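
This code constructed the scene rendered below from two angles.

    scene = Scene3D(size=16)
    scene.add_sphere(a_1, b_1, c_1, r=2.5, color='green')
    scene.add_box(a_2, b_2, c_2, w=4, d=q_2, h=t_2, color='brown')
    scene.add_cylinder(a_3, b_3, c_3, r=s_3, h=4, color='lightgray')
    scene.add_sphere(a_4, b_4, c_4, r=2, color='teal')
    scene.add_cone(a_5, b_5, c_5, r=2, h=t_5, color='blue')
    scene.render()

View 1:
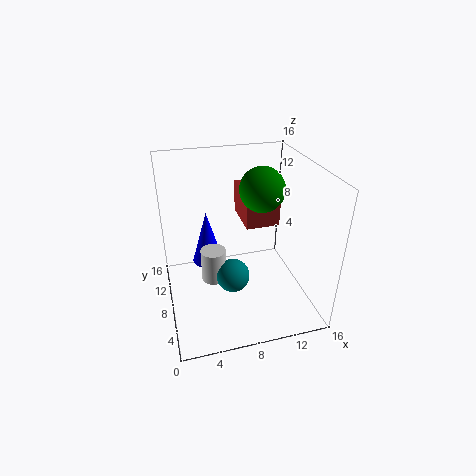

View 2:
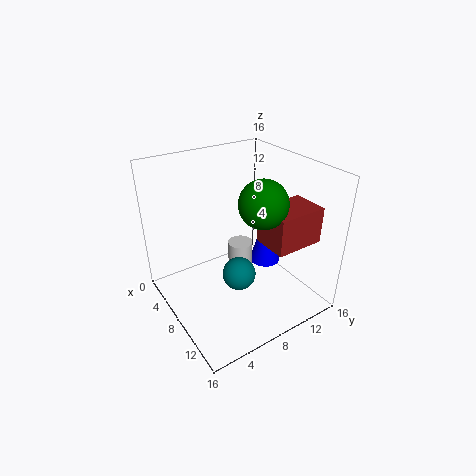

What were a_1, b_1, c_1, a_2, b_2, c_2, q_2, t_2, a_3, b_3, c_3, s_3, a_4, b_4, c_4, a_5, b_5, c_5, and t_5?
a_1 = 11, b_1 = 9, c_1 = 13, a_2 = 9.5, b_2 = 9.5, c_2 = 8, q_2 = 5.5, t_2 = 4, a_3 = 5.5, b_3 = 10, c_3 = 1.5, s_3 = 1.5, a_4 = 7.5, b_4 = 8.5, c_4 = 2.5, a_5 = 5.5, b_5 = 14, c_5 = 1.5, t_5 = 7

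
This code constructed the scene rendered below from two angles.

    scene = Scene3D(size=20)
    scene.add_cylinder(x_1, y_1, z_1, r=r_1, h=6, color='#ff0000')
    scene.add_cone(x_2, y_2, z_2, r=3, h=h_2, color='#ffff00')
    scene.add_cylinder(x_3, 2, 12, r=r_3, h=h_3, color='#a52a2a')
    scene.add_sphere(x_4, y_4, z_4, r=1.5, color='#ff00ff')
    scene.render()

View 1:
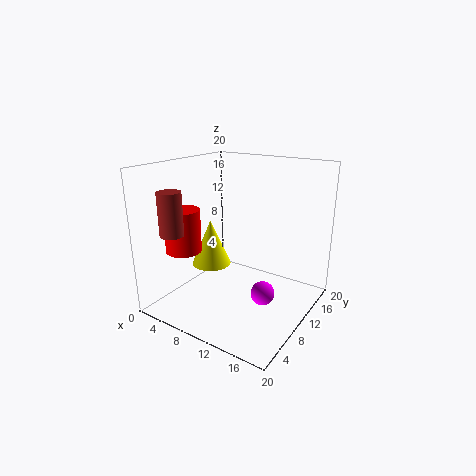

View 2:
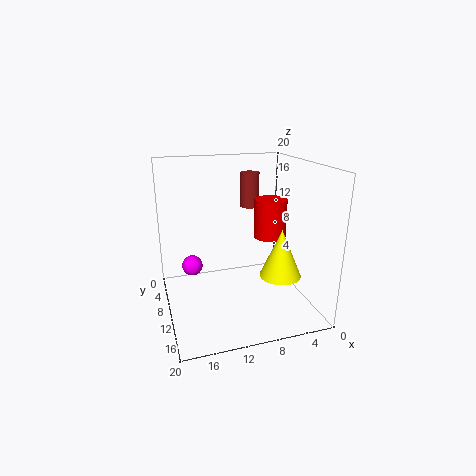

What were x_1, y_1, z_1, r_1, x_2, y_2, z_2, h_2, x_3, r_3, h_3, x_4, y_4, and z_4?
x_1 = 3.5, y_1 = 6, z_1 = 8, r_1 = 2.5, x_2 = 4, y_2 = 11.5, z_2 = 4, h_2 = 7, x_3 = 5.5, r_3 = 1.5, h_3 = 5.5, x_4 = 16, y_4 = 6.5, z_4 = 5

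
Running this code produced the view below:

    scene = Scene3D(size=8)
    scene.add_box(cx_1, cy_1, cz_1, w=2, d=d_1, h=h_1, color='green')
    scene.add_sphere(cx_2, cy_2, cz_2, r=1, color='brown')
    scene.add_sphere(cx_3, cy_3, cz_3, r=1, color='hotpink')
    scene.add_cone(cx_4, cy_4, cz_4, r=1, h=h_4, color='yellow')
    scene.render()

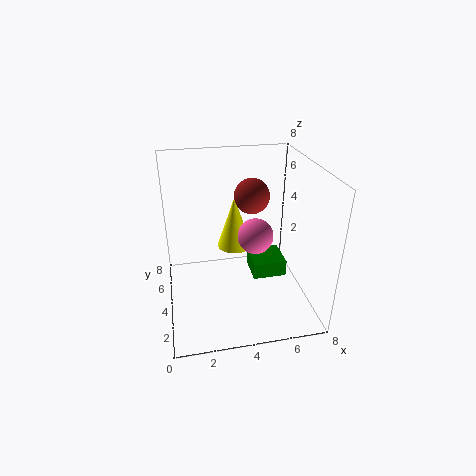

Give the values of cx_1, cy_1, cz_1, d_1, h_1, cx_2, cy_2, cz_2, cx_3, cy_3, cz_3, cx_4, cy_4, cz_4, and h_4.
cx_1 = 5, cy_1 = 4, cz_1 = 1, d_1 = 2, h_1 = 1, cx_2 = 5, cy_2 = 5, cz_2 = 6, cx_3 = 5, cy_3 = 4, cz_3 = 4, cx_4 = 4, cy_4 = 5, cz_4 = 3, h_4 = 3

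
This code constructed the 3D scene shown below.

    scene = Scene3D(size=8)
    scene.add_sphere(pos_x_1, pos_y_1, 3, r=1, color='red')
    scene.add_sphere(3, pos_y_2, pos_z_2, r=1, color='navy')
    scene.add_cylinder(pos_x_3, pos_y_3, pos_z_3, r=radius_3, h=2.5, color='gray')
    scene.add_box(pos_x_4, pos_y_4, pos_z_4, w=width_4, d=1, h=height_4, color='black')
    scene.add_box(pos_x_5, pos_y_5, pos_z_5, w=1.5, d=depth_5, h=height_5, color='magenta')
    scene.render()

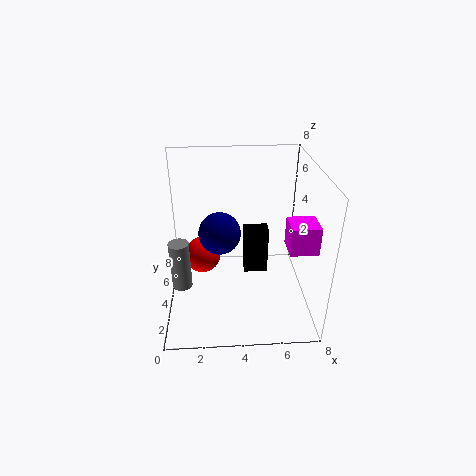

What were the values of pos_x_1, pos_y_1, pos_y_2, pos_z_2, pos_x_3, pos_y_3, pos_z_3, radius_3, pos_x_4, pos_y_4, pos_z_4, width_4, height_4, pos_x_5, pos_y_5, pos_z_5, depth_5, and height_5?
pos_x_1 = 2, pos_y_1 = 4, pos_y_2 = 2, pos_z_2 = 5.5, pos_x_3 = 1, pos_y_3 = 2, pos_z_3 = 2.5, radius_3 = 0.5, pos_x_4 = 4.5, pos_y_4 = 5.5, pos_z_4 = 0.5, width_4 = 1.5, height_4 = 3, pos_x_5 = 6.5, pos_y_5 = 2, pos_z_5 = 4, depth_5 = 1.5, height_5 = 1.5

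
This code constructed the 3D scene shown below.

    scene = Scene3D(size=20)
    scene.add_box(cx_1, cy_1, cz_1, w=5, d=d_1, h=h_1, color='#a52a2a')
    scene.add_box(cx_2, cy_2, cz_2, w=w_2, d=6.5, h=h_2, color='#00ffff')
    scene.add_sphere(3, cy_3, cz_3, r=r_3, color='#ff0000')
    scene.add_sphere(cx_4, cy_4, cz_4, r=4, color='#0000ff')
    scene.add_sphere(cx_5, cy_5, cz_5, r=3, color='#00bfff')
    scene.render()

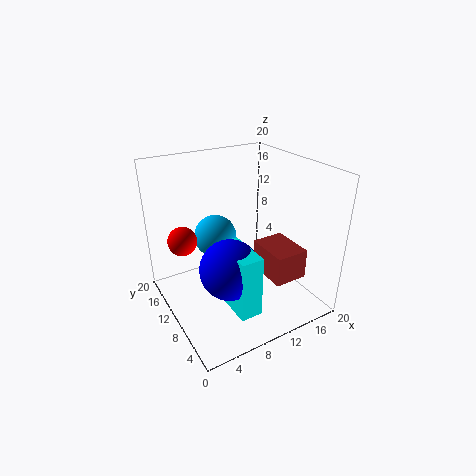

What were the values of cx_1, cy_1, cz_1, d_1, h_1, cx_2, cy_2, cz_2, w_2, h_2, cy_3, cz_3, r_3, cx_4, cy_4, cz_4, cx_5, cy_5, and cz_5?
cx_1 = 14
cy_1 = 5.5
cz_1 = 3
d_1 = 6.5
h_1 = 4.5
cx_2 = 6.5
cy_2 = 3
cz_2 = 2
w_2 = 3
h_2 = 8.5
cy_3 = 13
cz_3 = 10
r_3 = 2
cx_4 = 7
cy_4 = 7
cz_4 = 7.5
cx_5 = 8
cy_5 = 13
cz_5 = 9.5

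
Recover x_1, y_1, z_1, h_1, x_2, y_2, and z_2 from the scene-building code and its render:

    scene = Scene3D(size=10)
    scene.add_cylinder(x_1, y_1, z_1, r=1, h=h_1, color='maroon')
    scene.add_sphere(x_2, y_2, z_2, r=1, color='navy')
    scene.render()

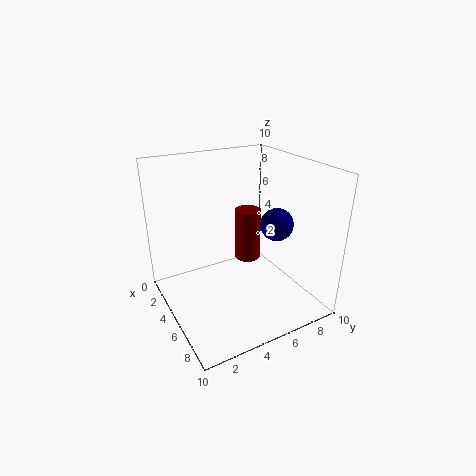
x_1 = 3
y_1 = 7
z_1 = 2
h_1 = 4
x_2 = 8
y_2 = 6
z_2 = 7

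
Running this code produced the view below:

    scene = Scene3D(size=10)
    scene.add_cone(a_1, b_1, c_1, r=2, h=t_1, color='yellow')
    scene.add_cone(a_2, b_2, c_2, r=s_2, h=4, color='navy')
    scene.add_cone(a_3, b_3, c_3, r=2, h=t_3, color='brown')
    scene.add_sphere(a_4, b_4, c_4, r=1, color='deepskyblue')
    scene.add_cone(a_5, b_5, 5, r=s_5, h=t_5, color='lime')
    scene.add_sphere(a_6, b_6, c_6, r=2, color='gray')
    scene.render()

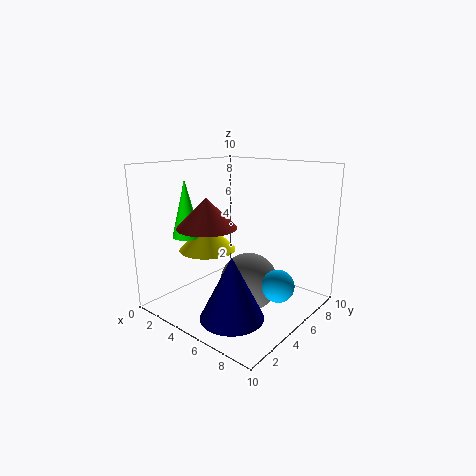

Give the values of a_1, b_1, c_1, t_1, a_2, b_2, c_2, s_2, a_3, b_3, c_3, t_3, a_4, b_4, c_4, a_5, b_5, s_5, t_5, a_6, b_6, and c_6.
a_1 = 3, b_1 = 4, c_1 = 4, t_1 = 2, a_2 = 7, b_2 = 2, c_2 = 1, s_2 = 2, a_3 = 4, b_3 = 3, c_3 = 6, t_3 = 2, a_4 = 9, b_4 = 4, c_4 = 3, a_5 = 2, b_5 = 3, s_5 = 1, t_5 = 4, a_6 = 6, b_6 = 5, c_6 = 2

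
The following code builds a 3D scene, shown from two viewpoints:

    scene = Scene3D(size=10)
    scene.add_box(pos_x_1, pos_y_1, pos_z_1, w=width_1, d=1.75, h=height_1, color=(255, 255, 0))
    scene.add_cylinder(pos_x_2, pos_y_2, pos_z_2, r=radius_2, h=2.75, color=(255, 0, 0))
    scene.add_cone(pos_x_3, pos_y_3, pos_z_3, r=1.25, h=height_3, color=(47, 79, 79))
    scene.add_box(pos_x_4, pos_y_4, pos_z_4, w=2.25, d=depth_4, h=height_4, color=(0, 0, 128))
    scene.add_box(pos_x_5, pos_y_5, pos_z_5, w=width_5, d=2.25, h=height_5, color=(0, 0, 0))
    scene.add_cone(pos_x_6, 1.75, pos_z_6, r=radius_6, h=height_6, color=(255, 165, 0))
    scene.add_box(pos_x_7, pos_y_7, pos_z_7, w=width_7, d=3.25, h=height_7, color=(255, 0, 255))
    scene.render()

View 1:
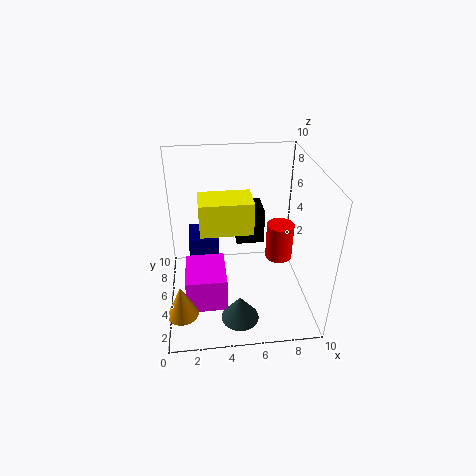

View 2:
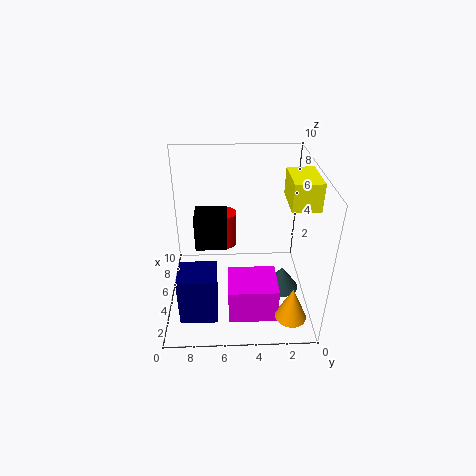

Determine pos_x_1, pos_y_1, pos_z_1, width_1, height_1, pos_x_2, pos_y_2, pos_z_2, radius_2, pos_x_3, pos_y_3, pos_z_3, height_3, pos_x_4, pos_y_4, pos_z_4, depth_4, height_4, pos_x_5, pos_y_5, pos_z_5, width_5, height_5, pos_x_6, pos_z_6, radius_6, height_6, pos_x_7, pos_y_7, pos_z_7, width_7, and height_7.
pos_x_1 = 2.5, pos_y_1 = 0.25, pos_z_1 = 8.25, width_1 = 2.75, height_1 = 1.75, pos_x_2 = 8.25, pos_y_2 = 6, pos_z_2 = 2.5, radius_2 = 1, pos_x_3 = 4.75, pos_y_3 = 1.75, pos_z_3 = 0.75, height_3 = 1.75, pos_x_4 = 1.5, pos_y_4 = 6.5, pos_z_4 = 0.5, depth_4 = 2.5, height_4 = 3.5, pos_x_5 = 5, pos_y_5 = 5.75, pos_z_5 = 4, width_5 = 2, height_5 = 2.5, pos_x_6 = 1, pos_z_6 = 1.5, radius_6 = 1, height_6 = 2.25, pos_x_7 = 1.25, pos_y_7 = 2.5, pos_z_7 = 0.75, width_7 = 2.75, height_7 = 2.5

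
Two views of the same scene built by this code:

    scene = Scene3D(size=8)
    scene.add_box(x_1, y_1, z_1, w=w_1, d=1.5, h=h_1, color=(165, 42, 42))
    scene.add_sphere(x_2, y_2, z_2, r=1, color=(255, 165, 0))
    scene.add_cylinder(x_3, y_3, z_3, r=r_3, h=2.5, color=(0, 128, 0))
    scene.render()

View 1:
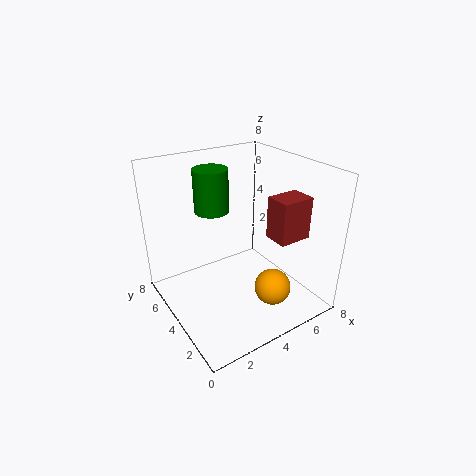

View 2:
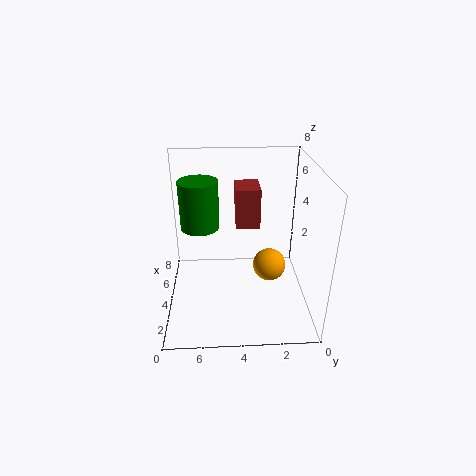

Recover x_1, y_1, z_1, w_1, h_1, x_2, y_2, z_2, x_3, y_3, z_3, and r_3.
x_1 = 6, y_1 = 2.5, z_1 = 3.5, w_1 = 2, h_1 = 2.5, x_2 = 5, y_2 = 2, z_2 = 1.5, x_3 = 3.5, y_3 = 6, z_3 = 5, r_3 = 1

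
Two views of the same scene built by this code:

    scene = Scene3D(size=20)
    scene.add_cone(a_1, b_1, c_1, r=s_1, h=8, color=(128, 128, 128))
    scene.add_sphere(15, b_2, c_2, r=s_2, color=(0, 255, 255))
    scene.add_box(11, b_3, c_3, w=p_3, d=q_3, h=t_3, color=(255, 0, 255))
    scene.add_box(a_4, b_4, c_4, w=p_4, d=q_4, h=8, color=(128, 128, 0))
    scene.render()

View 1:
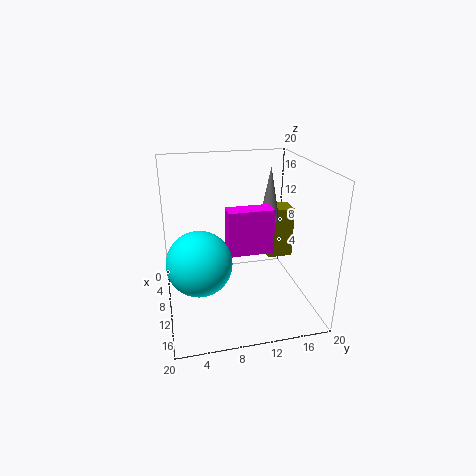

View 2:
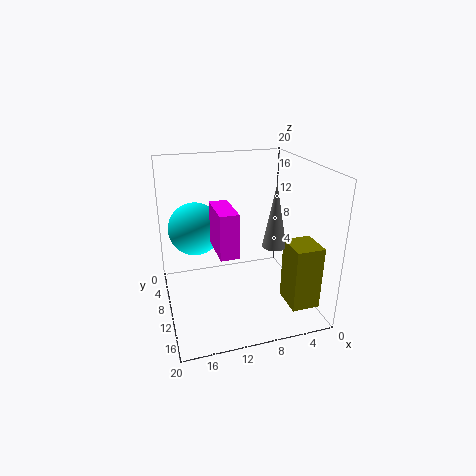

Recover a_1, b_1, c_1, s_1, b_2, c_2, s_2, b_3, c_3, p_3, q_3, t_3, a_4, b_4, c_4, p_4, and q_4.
a_1 = 7; b_1 = 15.5; c_1 = 11; s_1 = 1.5; b_2 = 4; c_2 = 9.5; s_2 = 4; b_3 = 8; c_3 = 9; p_3 = 2.5; q_3 = 6; t_3 = 6; a_4 = 2.5; b_4 = 16; c_4 = 4; p_4 = 3.5; q_4 = 4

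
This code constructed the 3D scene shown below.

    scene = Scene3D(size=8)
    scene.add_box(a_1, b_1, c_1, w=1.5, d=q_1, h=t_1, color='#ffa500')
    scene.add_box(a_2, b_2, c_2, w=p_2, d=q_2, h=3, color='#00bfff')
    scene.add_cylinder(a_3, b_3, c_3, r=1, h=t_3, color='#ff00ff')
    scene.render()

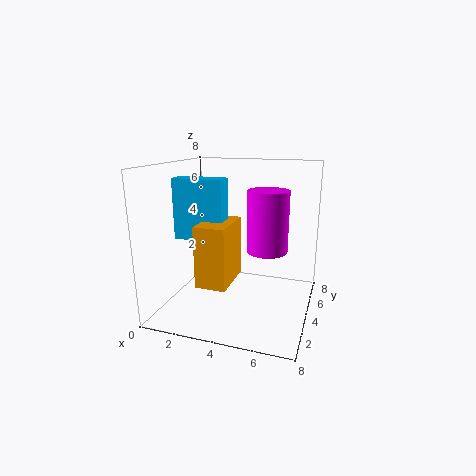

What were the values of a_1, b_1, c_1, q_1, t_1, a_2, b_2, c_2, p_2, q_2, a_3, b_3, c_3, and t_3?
a_1 = 3
b_1 = 0.5
c_1 = 2.5
q_1 = 2.5
t_1 = 3
a_2 = 1.5
b_2 = 1.5
c_2 = 4.5
p_2 = 2.5
q_2 = 1
a_3 = 6
b_3 = 2.5
c_3 = 4
t_3 = 3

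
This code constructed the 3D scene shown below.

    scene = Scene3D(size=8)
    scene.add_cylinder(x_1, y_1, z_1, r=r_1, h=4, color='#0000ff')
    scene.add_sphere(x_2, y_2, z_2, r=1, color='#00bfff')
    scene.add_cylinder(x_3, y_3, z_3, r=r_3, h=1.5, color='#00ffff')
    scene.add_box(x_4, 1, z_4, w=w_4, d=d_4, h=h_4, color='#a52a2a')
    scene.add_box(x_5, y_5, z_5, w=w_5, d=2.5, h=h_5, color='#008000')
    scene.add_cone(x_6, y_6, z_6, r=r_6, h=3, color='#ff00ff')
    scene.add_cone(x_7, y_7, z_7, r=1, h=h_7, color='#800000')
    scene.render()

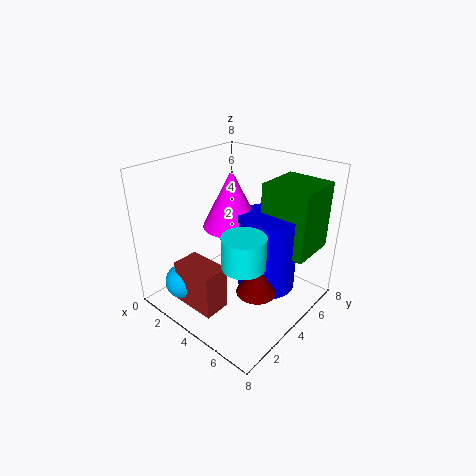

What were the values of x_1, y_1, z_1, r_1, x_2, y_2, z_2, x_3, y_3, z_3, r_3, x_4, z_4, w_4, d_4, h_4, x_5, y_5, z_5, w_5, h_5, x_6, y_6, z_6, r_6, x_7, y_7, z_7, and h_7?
x_1 = 6; y_1 = 4; z_1 = 2; r_1 = 1.5; x_2 = 2; y_2 = 1.5; z_2 = 1.5; x_3 = 6.5; y_3 = 1.5; z_3 = 4.5; r_3 = 1; x_4 = 2; z_4 = 0.5; w_4 = 2.5; d_4 = 1.5; h_4 = 2.5; x_5 = 5.5; y_5 = 4; z_5 = 4; w_5 = 2.5; h_5 = 3.5; x_6 = 4; y_6 = 3.5; z_6 = 5; r_6 = 1.5; x_7 = 6.5; y_7 = 2.5; z_7 = 2.5; h_7 = 1.5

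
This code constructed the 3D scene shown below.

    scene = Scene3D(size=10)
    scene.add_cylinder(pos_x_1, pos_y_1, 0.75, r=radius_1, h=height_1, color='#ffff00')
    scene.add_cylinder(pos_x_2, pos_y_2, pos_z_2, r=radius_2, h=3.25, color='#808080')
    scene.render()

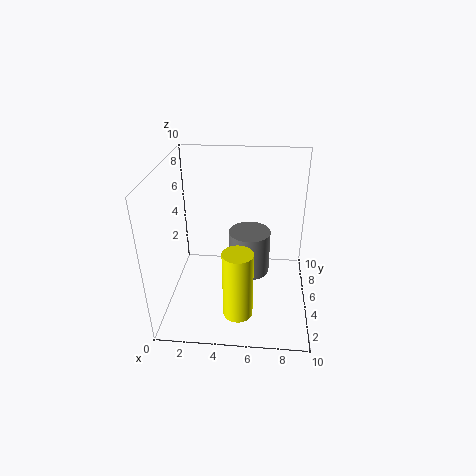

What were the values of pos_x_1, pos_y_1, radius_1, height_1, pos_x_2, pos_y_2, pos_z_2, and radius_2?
pos_x_1 = 5.25
pos_y_1 = 2.25
radius_1 = 1
height_1 = 4.75
pos_x_2 = 5.75
pos_y_2 = 6
pos_z_2 = 1.75
radius_2 = 1.5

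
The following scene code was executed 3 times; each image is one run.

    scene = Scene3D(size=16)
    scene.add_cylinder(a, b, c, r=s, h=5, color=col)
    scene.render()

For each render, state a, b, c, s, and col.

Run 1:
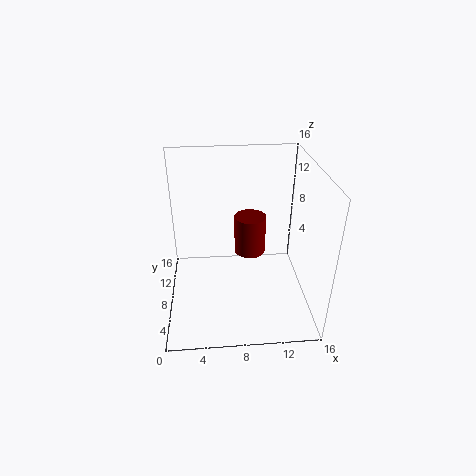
a = 10; b = 13; c = 3; s = 2; col = 'maroon'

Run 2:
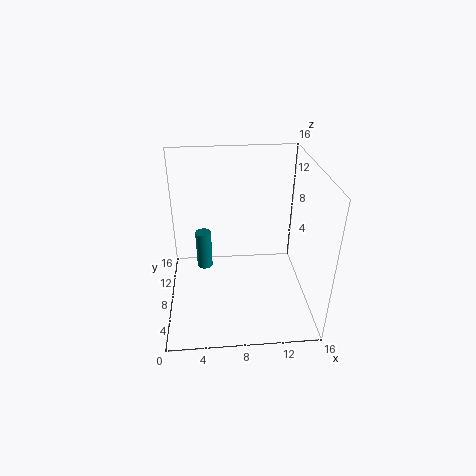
a = 4; b = 13; c = 1; s = 1; col = 'teal'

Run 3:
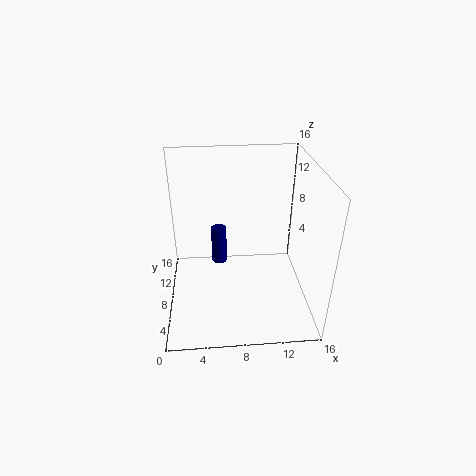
a = 6; b = 14; c = 1; s = 1; col = 'navy'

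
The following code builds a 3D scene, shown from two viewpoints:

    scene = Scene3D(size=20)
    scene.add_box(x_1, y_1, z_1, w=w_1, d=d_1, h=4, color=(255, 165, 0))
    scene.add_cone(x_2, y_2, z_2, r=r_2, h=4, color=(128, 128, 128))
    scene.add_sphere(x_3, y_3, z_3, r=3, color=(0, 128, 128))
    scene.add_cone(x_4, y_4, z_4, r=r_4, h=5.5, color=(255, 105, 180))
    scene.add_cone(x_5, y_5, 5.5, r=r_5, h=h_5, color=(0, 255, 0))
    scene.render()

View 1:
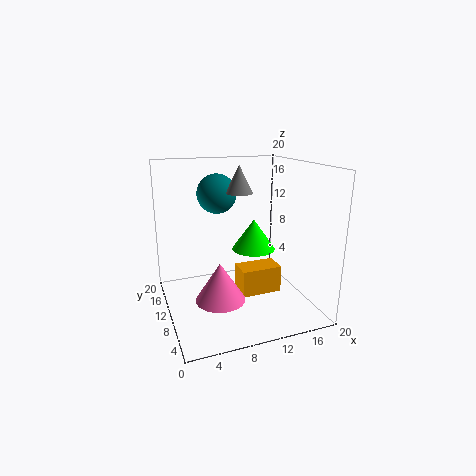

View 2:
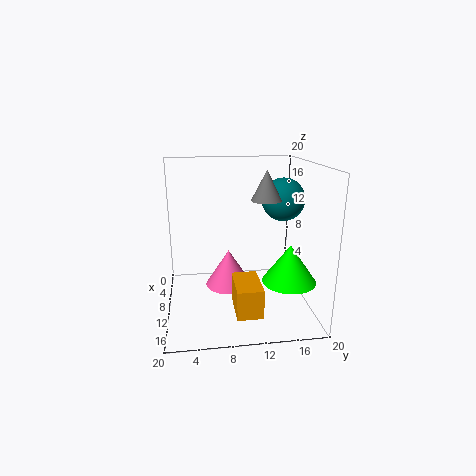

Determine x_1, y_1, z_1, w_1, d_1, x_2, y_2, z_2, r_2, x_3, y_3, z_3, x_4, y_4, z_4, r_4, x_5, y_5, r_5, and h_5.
x_1 = 10.5; y_1 = 9; z_1 = 1; w_1 = 6; d_1 = 3.5; x_2 = 11.5; y_2 = 13.5; z_2 = 15.5; r_2 = 2; x_3 = 9; y_3 = 16.5; z_3 = 15; x_4 = 7; y_4 = 9; z_4 = 1.5; r_4 = 3.5; x_5 = 15; y_5 = 16; r_5 = 3.5; h_5 = 5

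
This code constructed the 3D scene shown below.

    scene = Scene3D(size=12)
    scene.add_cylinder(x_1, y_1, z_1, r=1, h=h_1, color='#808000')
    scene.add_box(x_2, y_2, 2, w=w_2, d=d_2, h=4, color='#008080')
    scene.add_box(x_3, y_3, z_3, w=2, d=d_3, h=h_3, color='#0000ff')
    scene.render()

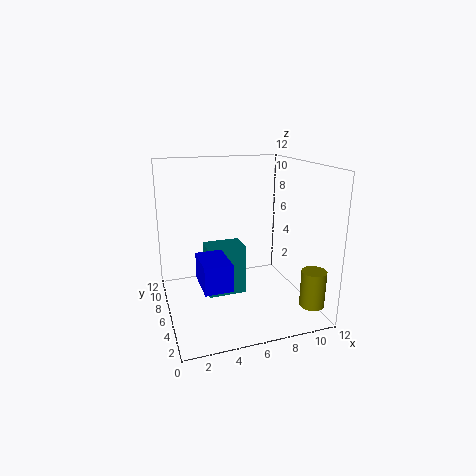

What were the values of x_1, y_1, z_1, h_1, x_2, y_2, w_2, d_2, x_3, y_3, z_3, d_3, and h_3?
x_1 = 11; y_1 = 2; z_1 = 1; h_1 = 3; x_2 = 3; y_2 = 4; w_2 = 3; d_2 = 2; x_3 = 2; y_3 = 1; z_3 = 4; d_3 = 3; h_3 = 2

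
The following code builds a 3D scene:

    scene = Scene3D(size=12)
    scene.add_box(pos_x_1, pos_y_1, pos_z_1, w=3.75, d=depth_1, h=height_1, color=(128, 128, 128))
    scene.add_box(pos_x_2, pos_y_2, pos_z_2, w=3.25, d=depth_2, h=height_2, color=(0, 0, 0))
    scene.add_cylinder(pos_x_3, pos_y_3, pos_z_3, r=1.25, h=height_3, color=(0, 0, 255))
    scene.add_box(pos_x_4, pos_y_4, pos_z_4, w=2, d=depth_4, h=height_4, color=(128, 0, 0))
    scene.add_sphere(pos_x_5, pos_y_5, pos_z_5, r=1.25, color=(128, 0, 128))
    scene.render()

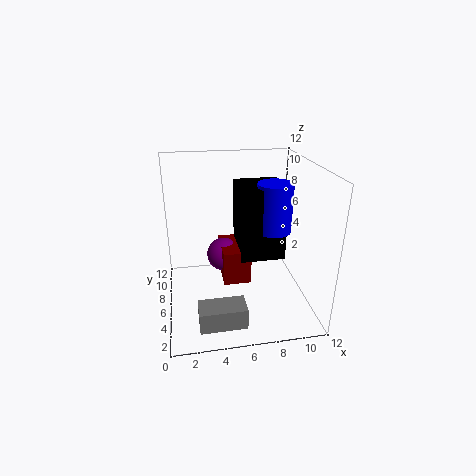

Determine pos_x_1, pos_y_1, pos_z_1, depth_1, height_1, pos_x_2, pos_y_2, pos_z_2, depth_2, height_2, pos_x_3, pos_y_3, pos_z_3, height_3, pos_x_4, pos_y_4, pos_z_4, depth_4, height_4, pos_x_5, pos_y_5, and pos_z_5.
pos_x_1 = 2.25, pos_y_1 = 1.5, pos_z_1 = 0.25, depth_1 = 2, height_1 = 1.75, pos_x_2 = 5.5, pos_y_2 = 2, pos_z_2 = 6, depth_2 = 3.25, height_2 = 5.25, pos_x_3 = 8, pos_y_3 = 2.75, pos_z_3 = 8, height_3 = 3.5, pos_x_4 = 4.25, pos_y_4 = 2, pos_z_4 = 4.25, depth_4 = 3.25, height_4 = 2.5, pos_x_5 = 4.5, pos_y_5 = 4, pos_z_5 = 5.75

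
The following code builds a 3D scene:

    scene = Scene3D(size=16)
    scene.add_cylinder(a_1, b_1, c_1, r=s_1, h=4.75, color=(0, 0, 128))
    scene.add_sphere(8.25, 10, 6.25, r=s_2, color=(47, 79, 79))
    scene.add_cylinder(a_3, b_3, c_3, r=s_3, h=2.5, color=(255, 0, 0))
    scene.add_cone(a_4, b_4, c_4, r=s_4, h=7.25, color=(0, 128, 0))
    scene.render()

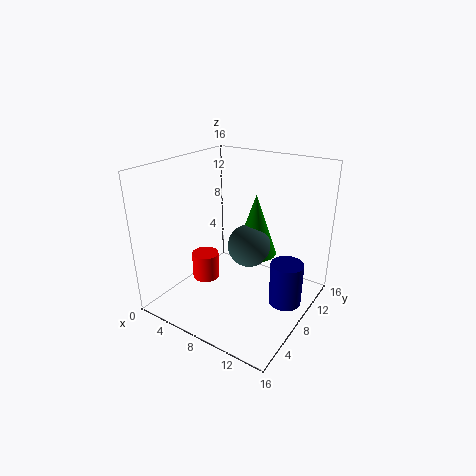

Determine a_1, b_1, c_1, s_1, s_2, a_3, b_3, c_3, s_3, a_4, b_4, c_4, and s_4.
a_1 = 14
b_1 = 8.25
c_1 = 1.75
s_1 = 1.75
s_2 = 2.5
a_3 = 8.25
b_3 = 2
c_3 = 6.5
s_3 = 1.25
a_4 = 8.5
b_4 = 11
c_4 = 5
s_4 = 2.5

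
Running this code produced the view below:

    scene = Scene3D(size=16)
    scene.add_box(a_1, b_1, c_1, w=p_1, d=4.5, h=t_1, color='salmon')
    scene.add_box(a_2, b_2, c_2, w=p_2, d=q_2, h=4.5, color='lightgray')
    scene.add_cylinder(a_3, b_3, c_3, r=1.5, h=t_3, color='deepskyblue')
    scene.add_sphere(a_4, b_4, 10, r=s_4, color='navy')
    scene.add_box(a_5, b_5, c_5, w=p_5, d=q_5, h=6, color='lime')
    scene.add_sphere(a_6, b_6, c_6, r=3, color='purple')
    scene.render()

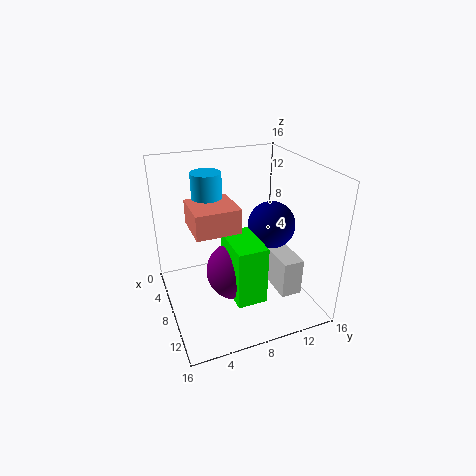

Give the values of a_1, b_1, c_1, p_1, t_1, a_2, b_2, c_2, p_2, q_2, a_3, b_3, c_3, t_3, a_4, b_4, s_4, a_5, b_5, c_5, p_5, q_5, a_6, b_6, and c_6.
a_1 = 7; b_1 = 2.5; c_1 = 10.5; p_1 = 4.5; t_1 = 2.5; a_2 = 5.5; b_2 = 12.5; c_2 = 0.5; p_2 = 5.5; q_2 = 2.5; a_3 = 8.5; b_3 = 4.5; c_3 = 13.5; t_3 = 2.5; a_4 = 10; b_4 = 11; s_4 = 2.5; a_5 = 9.5; b_5 = 5.5; c_5 = 4; p_5 = 5; q_5 = 3; a_6 = 11; b_6 = 6.5; c_6 = 6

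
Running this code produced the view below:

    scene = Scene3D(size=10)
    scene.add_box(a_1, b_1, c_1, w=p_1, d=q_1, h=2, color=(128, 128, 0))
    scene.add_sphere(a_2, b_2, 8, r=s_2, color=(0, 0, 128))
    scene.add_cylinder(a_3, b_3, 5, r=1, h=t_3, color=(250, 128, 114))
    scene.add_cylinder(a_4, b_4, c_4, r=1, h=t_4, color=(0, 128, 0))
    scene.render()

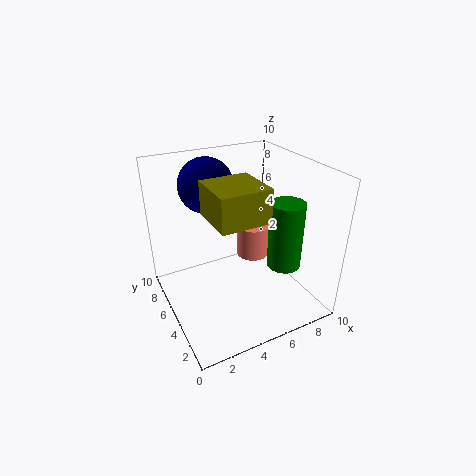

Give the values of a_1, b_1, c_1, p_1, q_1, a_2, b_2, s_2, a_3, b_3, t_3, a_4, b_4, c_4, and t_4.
a_1 = 2
b_1 = 1
c_1 = 8
p_1 = 3
q_1 = 3
a_2 = 4
b_2 = 8
s_2 = 2
a_3 = 5
b_3 = 3
t_3 = 2
a_4 = 6
b_4 = 1
c_4 = 5
t_4 = 4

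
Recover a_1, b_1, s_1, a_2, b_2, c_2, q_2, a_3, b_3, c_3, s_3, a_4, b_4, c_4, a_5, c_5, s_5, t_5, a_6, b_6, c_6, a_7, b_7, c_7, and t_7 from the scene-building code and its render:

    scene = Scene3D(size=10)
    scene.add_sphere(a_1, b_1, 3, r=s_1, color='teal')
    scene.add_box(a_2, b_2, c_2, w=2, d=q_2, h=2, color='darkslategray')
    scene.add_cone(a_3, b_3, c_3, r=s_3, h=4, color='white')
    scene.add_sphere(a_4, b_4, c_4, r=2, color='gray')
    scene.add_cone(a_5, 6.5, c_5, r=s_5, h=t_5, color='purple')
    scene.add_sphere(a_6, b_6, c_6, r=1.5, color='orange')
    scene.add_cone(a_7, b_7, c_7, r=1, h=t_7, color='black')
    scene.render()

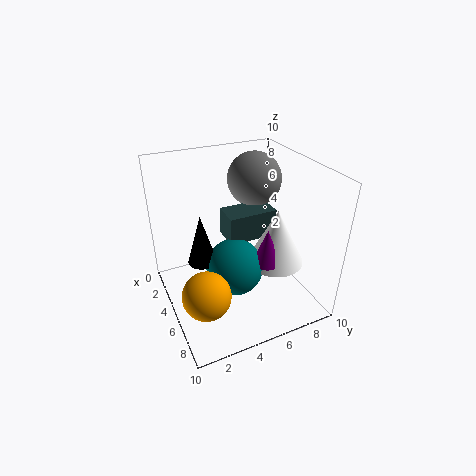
a_1 = 5.5, b_1 = 4.5, s_1 = 2, a_2 = 3, b_2 = 4.5, c_2 = 4.5, q_2 = 3.5, a_3 = 6, b_3 = 7.5, c_3 = 3, s_3 = 2, a_4 = 2.5, b_4 = 7.5, c_4 = 8, a_5 = 6.5, c_5 = 3.5, s_5 = 1, t_5 = 2.5, a_6 = 8, b_6 = 1.5, c_6 = 3.5, a_7 = 4.5, b_7 = 2.5, c_7 = 3.5, t_7 = 3.5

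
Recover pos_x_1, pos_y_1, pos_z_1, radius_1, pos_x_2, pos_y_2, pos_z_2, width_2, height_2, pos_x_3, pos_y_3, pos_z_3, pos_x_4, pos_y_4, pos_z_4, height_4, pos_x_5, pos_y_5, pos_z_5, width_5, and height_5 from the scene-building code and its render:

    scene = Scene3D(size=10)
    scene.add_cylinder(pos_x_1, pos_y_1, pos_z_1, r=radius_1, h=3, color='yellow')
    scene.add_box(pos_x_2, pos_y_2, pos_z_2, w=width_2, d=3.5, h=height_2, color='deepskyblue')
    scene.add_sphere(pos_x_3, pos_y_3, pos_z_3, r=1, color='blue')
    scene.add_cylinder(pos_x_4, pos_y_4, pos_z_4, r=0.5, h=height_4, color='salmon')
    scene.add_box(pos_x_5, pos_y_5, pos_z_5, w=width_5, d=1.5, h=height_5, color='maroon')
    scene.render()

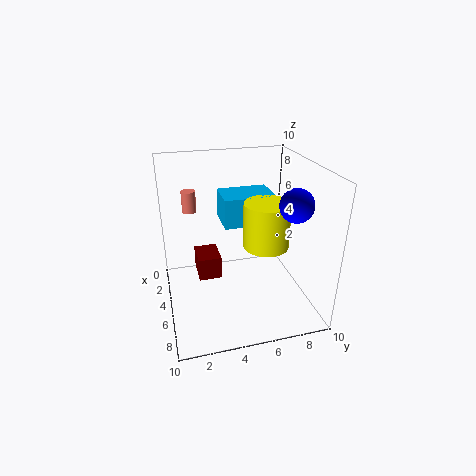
pos_x_1 = 6.5
pos_y_1 = 6.5
pos_z_1 = 5
radius_1 = 1.5
pos_x_2 = 3
pos_y_2 = 4
pos_z_2 = 6
width_2 = 2.5
height_2 = 2
pos_x_3 = 8.5
pos_y_3 = 7.5
pos_z_3 = 8.5
pos_x_4 = 3
pos_y_4 = 2
pos_z_4 = 6.5
height_4 = 1.5
pos_x_5 = 4.5
pos_y_5 = 2
pos_z_5 = 3
width_5 = 2
height_5 = 1.5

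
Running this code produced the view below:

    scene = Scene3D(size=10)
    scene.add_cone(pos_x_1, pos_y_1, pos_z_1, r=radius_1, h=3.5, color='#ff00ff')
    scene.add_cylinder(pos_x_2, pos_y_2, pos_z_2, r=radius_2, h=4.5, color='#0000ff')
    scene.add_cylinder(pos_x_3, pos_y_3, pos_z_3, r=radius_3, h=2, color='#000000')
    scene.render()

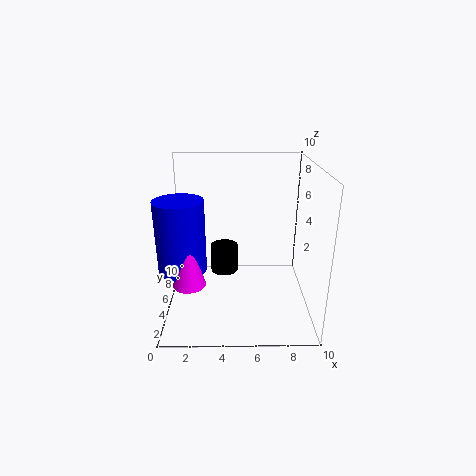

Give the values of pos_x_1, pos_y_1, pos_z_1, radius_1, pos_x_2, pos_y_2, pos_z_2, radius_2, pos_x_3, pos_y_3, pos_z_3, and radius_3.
pos_x_1 = 2; pos_y_1 = 1.5; pos_z_1 = 3.5; radius_1 = 1; pos_x_2 = 1.5; pos_y_2 = 2.5; pos_z_2 = 4; radius_2 = 1.5; pos_x_3 = 4; pos_y_3 = 6; pos_z_3 = 2; radius_3 = 1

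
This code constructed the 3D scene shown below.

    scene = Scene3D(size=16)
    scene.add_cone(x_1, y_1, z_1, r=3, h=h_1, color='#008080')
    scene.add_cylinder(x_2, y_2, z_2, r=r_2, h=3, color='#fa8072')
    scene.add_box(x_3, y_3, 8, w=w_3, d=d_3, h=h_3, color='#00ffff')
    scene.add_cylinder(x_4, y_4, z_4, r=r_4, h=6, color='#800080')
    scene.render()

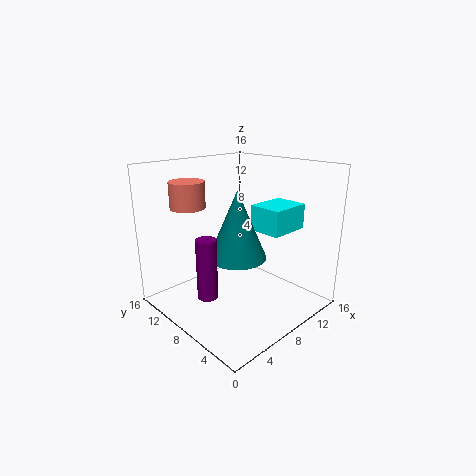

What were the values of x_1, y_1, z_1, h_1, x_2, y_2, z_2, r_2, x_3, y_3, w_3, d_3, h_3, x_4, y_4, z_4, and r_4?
x_1 = 6, y_1 = 6, z_1 = 7, h_1 = 7, x_2 = 5, y_2 = 13, z_2 = 11, r_2 = 2, x_3 = 11, y_3 = 5, w_3 = 5, d_3 = 4, h_3 = 3, x_4 = 2, y_4 = 6, z_4 = 4, r_4 = 1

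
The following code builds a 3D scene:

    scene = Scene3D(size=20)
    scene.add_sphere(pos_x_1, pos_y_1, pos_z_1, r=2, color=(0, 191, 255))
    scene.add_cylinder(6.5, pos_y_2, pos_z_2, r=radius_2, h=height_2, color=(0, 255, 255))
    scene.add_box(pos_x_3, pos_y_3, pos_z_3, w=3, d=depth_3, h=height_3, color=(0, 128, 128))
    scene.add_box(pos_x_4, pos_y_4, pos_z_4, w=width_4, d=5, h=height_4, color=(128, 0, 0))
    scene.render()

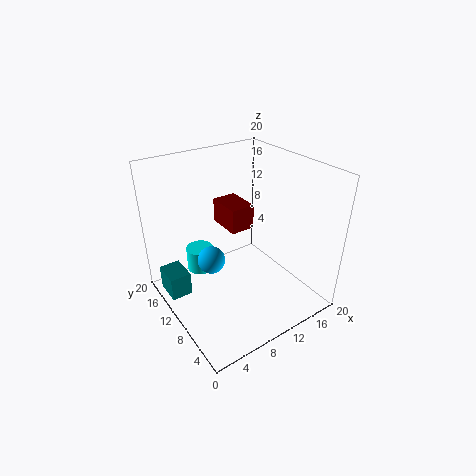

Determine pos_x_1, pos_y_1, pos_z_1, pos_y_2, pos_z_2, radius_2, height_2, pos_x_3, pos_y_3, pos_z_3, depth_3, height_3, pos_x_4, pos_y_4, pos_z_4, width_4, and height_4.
pos_x_1 = 7, pos_y_1 = 12.5, pos_z_1 = 6, pos_y_2 = 15, pos_z_2 = 3.5, radius_2 = 2, height_2 = 3.5, pos_x_3 = 0.5, pos_y_3 = 12.5, pos_z_3 = 1.5, depth_3 = 4, height_3 = 3.5, pos_x_4 = 9.5, pos_y_4 = 10.5, pos_z_4 = 10.5, width_4 = 3.5, height_4 = 3.5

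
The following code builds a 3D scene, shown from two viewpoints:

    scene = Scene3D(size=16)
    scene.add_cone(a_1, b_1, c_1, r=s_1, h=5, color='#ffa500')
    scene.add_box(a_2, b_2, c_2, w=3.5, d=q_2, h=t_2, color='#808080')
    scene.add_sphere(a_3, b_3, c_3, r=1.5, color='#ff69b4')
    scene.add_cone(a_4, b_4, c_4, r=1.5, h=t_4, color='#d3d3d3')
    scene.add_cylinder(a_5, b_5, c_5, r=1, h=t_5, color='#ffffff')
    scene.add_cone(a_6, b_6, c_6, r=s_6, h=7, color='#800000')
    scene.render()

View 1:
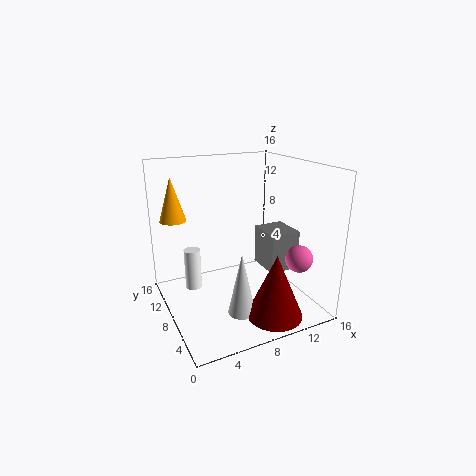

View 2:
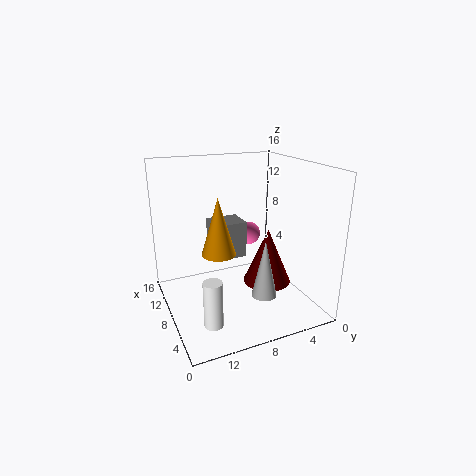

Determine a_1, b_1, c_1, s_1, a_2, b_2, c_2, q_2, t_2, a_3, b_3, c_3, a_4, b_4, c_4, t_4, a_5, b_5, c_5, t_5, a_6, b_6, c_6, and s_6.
a_1 = 2; b_1 = 12.5; c_1 = 9.5; s_1 = 1.5; a_2 = 11; b_2 = 5.5; c_2 = 4; q_2 = 4; t_2 = 4.5; a_3 = 13.5; b_3 = 4; c_3 = 6; a_4 = 7; b_4 = 5; c_4 = 0.5; t_4 = 7; a_5 = 4; b_5 = 12.5; c_5 = 0.5; t_5 = 5; a_6 = 10; b_6 = 3; c_6 = 0.5; s_6 = 3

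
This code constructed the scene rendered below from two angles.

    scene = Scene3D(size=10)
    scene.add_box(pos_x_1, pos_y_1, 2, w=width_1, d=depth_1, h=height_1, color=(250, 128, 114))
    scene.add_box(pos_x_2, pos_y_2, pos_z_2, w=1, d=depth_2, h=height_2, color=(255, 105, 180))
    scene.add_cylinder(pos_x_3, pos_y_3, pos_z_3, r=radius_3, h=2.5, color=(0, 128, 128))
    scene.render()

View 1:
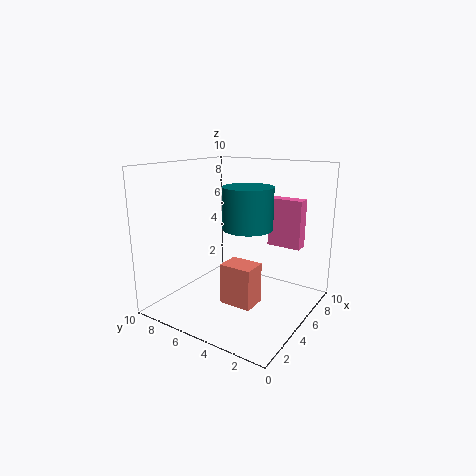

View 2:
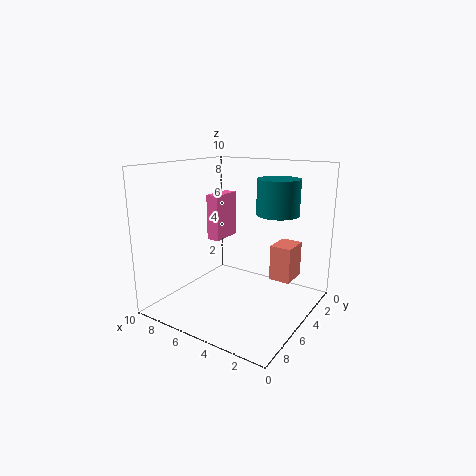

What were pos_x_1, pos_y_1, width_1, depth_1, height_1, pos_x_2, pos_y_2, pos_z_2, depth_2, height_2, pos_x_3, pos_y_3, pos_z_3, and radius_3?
pos_x_1 = 1.5; pos_y_1 = 2; width_1 = 1.5; depth_1 = 2; height_1 = 2.5; pos_x_2 = 7.5; pos_y_2 = 1.5; pos_z_2 = 4; depth_2 = 2.5; height_2 = 3.5; pos_x_3 = 3; pos_y_3 = 3; pos_z_3 = 6.5; radius_3 = 1.5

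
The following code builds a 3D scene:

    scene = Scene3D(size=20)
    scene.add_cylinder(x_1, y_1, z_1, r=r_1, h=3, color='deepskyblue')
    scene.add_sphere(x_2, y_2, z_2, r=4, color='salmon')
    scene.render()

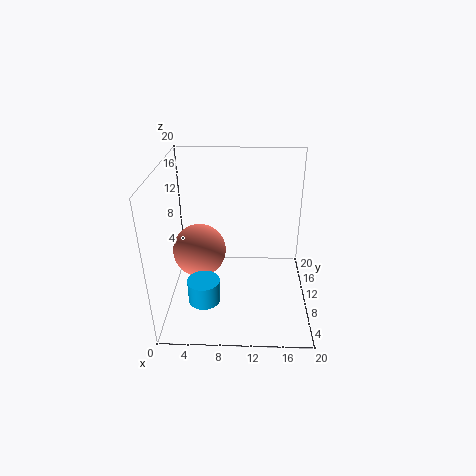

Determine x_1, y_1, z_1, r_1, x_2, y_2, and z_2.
x_1 = 6, y_1 = 3, z_1 = 5, r_1 = 2, x_2 = 4, y_2 = 13, z_2 = 6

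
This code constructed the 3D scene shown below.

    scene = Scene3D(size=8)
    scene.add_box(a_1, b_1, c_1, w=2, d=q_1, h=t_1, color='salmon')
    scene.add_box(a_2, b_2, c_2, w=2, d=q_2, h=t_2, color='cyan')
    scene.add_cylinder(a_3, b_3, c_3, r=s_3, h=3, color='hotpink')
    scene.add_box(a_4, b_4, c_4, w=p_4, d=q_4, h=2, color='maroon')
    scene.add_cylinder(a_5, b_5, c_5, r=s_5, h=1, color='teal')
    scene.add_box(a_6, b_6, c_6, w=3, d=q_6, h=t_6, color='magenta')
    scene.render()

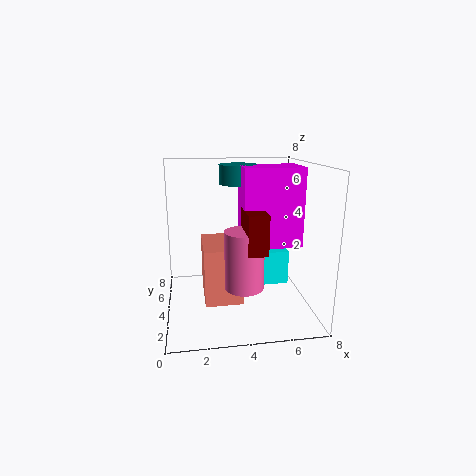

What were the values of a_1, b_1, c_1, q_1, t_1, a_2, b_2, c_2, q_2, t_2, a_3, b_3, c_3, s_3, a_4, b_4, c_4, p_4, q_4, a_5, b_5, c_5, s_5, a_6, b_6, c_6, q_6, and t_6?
a_1 = 2, b_1 = 2, c_1 = 1, q_1 = 3, t_1 = 3, a_2 = 5, b_2 = 4, c_2 = 1, q_2 = 2, t_2 = 2, a_3 = 4, b_3 = 2, c_3 = 2, s_3 = 1, a_4 = 4, b_4 = 1, c_4 = 4, p_4 = 1, q_4 = 2, a_5 = 4, b_5 = 4, c_5 = 7, s_5 = 1, a_6 = 4, b_6 = 2, c_6 = 4, q_6 = 2, t_6 = 4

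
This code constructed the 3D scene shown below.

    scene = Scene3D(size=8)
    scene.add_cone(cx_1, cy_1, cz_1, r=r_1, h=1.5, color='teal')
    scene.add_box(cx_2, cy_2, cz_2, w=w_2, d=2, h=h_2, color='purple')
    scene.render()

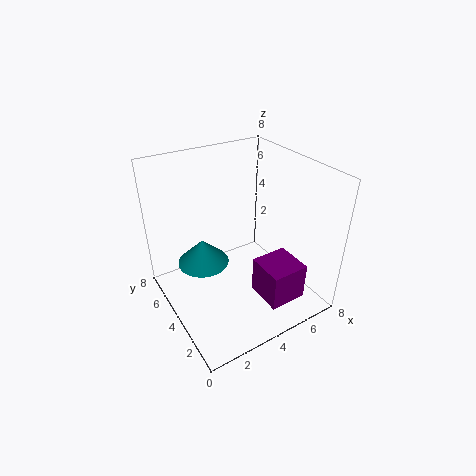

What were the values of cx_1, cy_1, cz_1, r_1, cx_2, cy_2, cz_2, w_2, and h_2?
cx_1 = 2.5; cy_1 = 5.5; cz_1 = 2; r_1 = 1.5; cx_2 = 4; cy_2 = 0.5; cz_2 = 1.5; w_2 = 2; h_2 = 2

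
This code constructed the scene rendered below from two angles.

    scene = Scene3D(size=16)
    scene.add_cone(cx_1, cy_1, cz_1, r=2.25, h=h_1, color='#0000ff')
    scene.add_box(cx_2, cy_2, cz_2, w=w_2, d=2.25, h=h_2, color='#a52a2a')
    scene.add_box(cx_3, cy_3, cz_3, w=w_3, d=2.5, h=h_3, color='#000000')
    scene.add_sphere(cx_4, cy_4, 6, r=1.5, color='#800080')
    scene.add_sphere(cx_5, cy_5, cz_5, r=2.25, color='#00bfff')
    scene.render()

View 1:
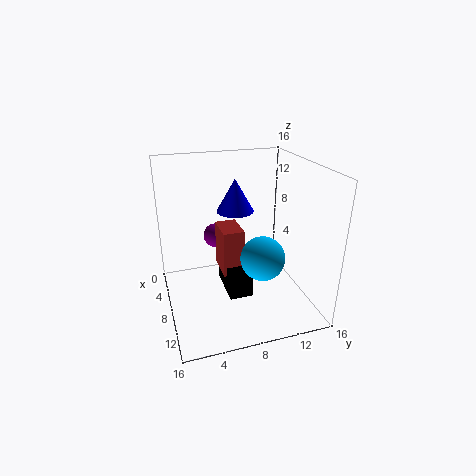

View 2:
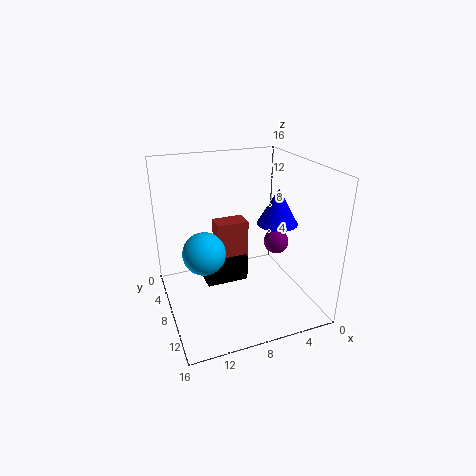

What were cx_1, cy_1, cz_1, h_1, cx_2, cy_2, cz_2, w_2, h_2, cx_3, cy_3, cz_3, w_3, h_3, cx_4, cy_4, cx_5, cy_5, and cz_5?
cx_1 = 3.75, cy_1 = 9, cz_1 = 9.5, h_1 = 4, cx_2 = 6.75, cy_2 = 5.75, cz_2 = 4.75, w_2 = 3.5, h_2 = 5, cx_3 = 7, cy_3 = 6, cz_3 = 2.75, w_3 = 4.75, h_3 = 3, cx_4 = 2.5, cy_4 = 6.75, cx_5 = 12.25, cy_5 = 9.25, cz_5 = 7.5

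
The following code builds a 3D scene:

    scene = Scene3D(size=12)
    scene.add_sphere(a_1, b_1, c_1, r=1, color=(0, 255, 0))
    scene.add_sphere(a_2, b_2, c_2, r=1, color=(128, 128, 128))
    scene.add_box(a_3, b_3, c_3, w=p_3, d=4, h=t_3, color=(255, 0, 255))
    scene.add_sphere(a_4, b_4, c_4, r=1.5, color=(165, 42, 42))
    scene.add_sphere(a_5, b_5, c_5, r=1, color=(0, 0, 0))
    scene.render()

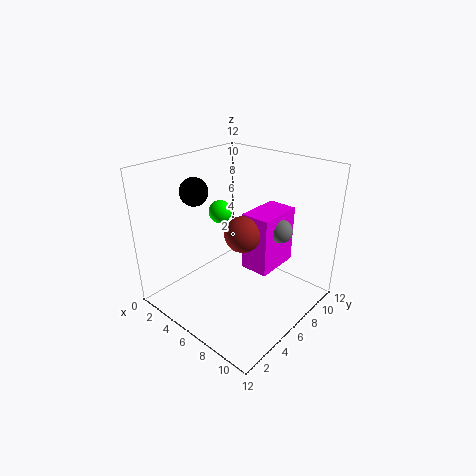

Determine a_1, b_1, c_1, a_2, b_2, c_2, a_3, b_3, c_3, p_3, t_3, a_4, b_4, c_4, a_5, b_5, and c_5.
a_1 = 3.5; b_1 = 6.5; c_1 = 7.5; a_2 = 8.5; b_2 = 8.5; c_2 = 6.5; a_3 = 6; b_3 = 6.5; c_3 = 3; p_3 = 2.5; t_3 = 5; a_4 = 6.5; b_4 = 6; c_4 = 6.5; a_5 = 5.5; b_5 = 2; c_5 = 11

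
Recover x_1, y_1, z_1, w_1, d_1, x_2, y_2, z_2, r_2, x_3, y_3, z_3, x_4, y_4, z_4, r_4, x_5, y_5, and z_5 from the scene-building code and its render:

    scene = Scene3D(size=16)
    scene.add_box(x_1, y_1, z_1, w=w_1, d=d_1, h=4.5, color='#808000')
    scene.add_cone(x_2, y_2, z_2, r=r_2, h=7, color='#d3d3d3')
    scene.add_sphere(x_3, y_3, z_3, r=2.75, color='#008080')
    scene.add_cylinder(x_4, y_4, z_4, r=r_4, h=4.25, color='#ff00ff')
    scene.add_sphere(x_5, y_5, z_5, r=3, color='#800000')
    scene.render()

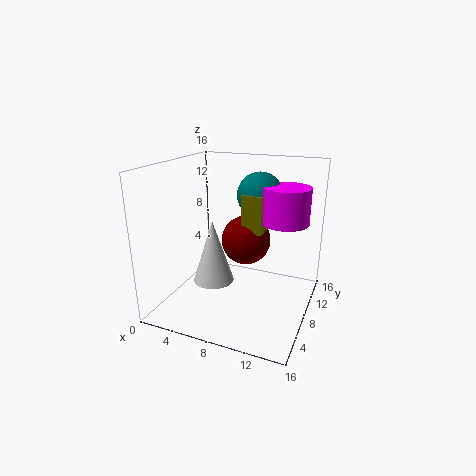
x_1 = 7.5
y_1 = 10
z_1 = 7.75
w_1 = 2.5
d_1 = 4
x_2 = 5.75
y_2 = 6.25
z_2 = 3.25
r_2 = 2.25
x_3 = 8.75
y_3 = 13
z_3 = 11.75
x_4 = 12.25
y_4 = 12
z_4 = 9
r_4 = 2.75
x_5 = 7.5
y_5 = 11.75
z_5 = 6.25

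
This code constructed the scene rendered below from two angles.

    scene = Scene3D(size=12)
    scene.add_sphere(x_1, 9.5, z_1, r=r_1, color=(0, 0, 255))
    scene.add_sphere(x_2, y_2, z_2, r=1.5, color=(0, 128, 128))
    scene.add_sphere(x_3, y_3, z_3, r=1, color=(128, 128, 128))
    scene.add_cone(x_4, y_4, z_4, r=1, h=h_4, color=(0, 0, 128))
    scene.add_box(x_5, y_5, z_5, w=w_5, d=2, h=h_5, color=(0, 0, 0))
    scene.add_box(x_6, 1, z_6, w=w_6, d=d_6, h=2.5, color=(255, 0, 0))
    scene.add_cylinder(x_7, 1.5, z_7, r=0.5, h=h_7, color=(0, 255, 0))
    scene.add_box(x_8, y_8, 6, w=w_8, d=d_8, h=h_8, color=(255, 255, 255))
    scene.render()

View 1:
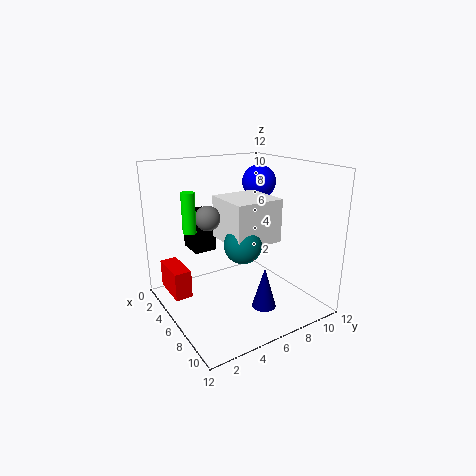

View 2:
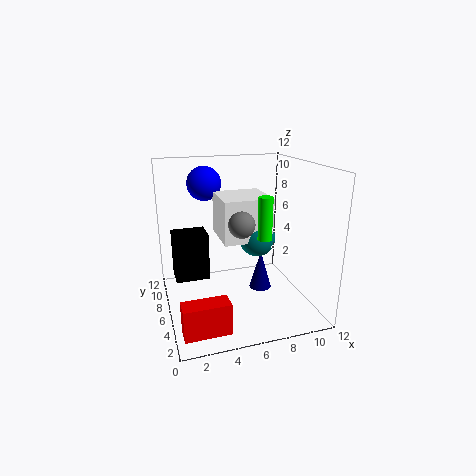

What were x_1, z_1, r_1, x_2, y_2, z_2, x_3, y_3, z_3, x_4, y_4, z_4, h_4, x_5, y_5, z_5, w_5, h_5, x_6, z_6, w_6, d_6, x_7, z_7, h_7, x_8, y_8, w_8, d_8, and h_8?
x_1 = 4; z_1 = 10; r_1 = 1.5; x_2 = 7.5; y_2 = 5.5; z_2 = 6; x_3 = 5.5; y_3 = 3.5; z_3 = 8; x_4 = 8.5; y_4 = 7; z_4 = 0.5; h_4 = 3.5; x_5 = 0.5; y_5 = 3.5; z_5 = 4; w_5 = 2.5; h_5 = 3.5; x_6 = 0.5; z_6 = 0.5; w_6 = 3.5; d_6 = 1.5; x_7 = 6.5; z_7 = 7.5; h_7 = 3; x_8 = 4.5; y_8 = 4.5; w_8 = 4; d_8 = 4; h_8 = 3.5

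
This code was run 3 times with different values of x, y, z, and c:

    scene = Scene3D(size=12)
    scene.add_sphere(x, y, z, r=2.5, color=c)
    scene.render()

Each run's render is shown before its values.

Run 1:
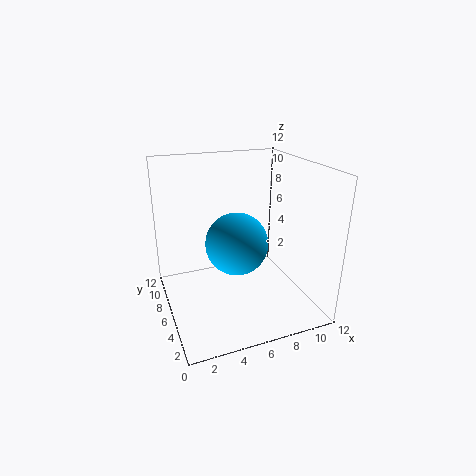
x = 5.5
y = 5
z = 6
c = 'deepskyblue'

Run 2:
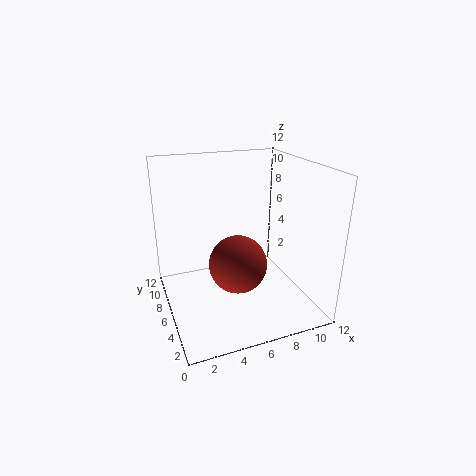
x = 6
y = 6
z = 3.5
c = 'brown'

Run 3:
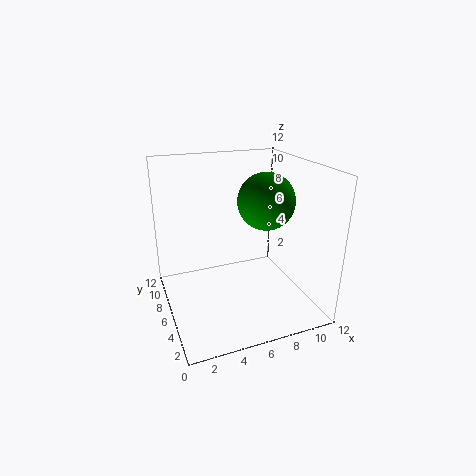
x = 9
y = 7
z = 8.5
c = 'green'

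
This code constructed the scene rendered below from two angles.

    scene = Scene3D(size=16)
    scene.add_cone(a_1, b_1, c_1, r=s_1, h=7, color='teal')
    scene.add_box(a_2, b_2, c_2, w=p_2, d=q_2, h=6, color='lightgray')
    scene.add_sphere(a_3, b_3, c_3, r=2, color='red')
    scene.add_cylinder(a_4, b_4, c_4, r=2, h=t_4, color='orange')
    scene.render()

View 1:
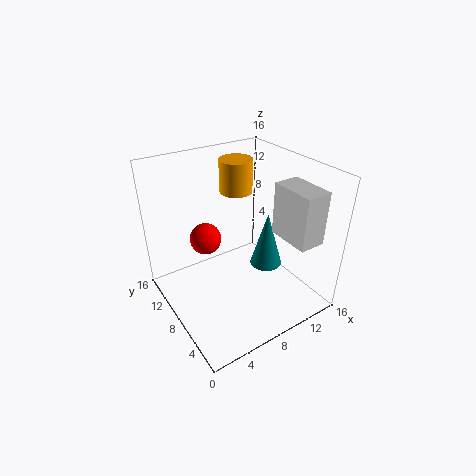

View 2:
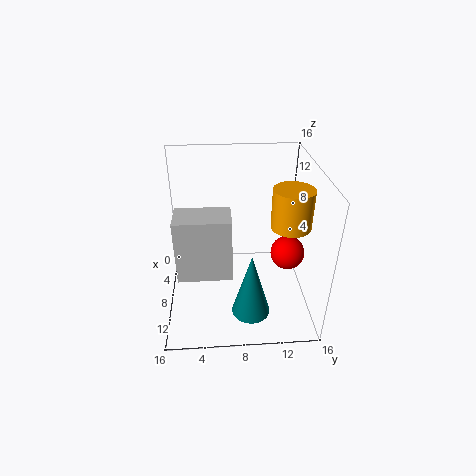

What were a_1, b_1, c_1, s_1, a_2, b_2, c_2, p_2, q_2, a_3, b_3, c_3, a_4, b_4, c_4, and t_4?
a_1 = 13; b_1 = 9; c_1 = 2; s_1 = 2; a_2 = 12; b_2 = 2; c_2 = 8; p_2 = 3; q_2 = 5; a_3 = 7; b_3 = 14; c_3 = 5; a_4 = 11; b_4 = 13; c_4 = 11; t_4 = 4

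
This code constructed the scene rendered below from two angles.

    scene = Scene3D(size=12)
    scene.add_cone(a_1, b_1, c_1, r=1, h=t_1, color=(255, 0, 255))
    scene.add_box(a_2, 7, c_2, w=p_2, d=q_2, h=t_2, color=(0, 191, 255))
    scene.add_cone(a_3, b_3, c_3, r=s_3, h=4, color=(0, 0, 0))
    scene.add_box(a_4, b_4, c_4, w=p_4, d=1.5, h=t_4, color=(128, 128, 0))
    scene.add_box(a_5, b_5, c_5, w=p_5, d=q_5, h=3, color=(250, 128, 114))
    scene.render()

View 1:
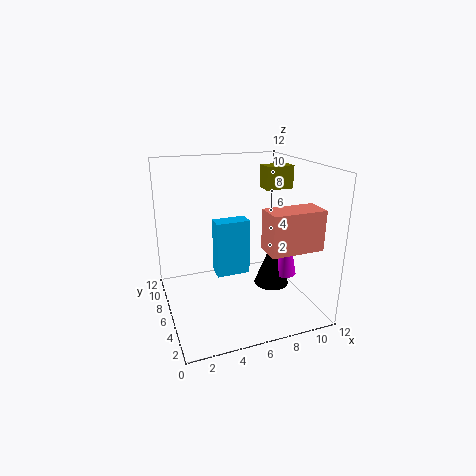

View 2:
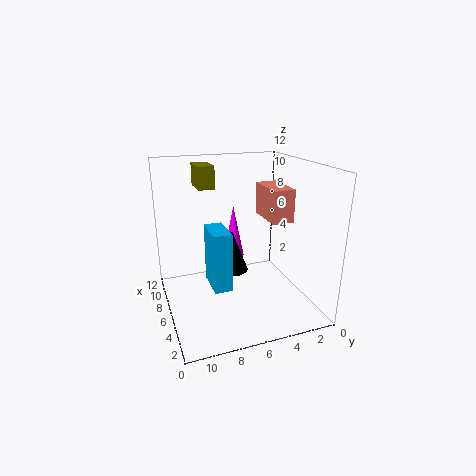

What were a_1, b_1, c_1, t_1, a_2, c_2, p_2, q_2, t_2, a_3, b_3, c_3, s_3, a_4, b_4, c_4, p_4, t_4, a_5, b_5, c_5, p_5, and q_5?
a_1 = 10
b_1 = 5
c_1 = 2.5
t_1 = 5
a_2 = 4.5
c_2 = 2
p_2 = 3
q_2 = 1.5
t_2 = 5
a_3 = 9
b_3 = 5.5
c_3 = 1.5
s_3 = 1.5
a_4 = 9
b_4 = 7
c_4 = 9.5
p_4 = 2.5
t_4 = 2
a_5 = 6.5
b_5 = 0.5
c_5 = 6.5
p_5 = 4
q_5 = 2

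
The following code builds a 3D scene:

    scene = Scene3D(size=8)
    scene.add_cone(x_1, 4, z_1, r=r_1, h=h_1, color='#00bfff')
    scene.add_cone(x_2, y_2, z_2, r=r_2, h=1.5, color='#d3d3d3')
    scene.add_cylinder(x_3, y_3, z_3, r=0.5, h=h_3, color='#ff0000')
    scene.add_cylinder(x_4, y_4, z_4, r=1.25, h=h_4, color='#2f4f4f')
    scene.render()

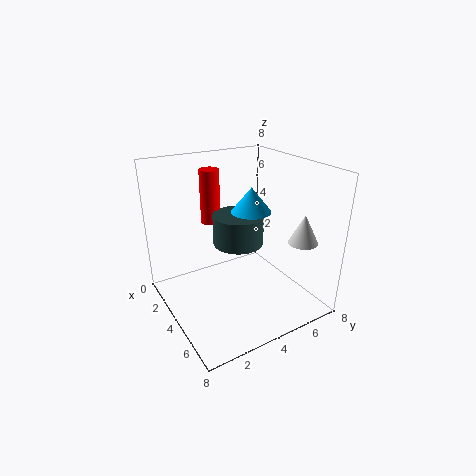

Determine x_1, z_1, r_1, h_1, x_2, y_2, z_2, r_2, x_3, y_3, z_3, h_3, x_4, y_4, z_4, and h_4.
x_1 = 5.25, z_1 = 6, r_1 = 1, h_1 = 1.25, x_2 = 7, y_2 = 6, z_2 = 4.5, r_2 = 0.75, x_3 = 3.75, y_3 = 2.5, z_3 = 5.25, h_3 = 2.75, x_4 = 5.25, y_4 = 3.25, z_4 = 4.5, h_4 = 1.5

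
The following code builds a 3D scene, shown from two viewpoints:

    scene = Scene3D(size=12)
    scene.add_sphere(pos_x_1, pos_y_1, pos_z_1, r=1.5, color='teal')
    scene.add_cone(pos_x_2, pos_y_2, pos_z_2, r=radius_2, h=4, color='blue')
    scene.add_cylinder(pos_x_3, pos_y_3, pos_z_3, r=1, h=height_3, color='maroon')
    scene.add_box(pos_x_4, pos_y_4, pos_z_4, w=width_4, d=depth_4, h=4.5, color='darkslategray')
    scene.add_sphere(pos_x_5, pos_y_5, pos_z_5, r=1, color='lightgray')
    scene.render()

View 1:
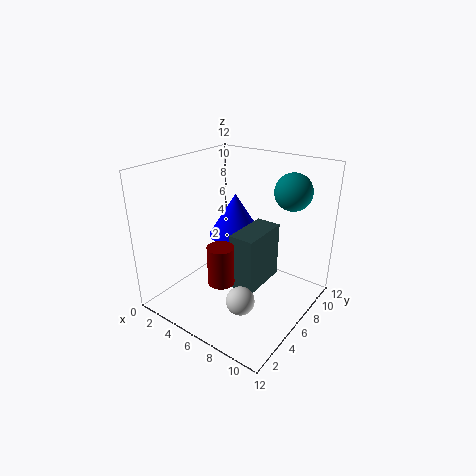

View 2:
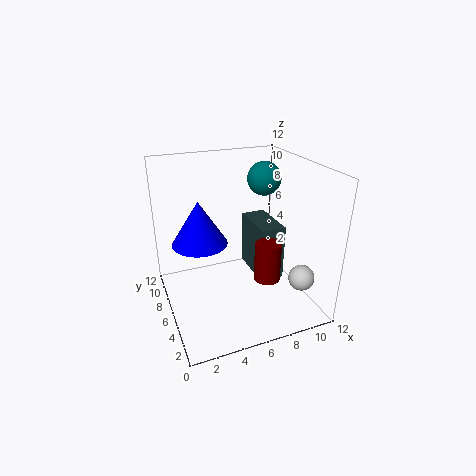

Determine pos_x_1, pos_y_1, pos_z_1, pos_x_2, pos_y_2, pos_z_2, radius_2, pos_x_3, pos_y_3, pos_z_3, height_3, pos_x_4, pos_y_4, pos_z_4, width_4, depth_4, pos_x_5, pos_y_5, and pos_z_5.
pos_x_1 = 9.5; pos_y_1 = 8.5; pos_z_1 = 10; pos_x_2 = 3.5; pos_y_2 = 9; pos_z_2 = 4.5; radius_2 = 2.5; pos_x_3 = 7; pos_y_3 = 2.5; pos_z_3 = 4; height_3 = 3; pos_x_4 = 7; pos_y_4 = 3.5; pos_z_4 = 3; width_4 = 2; depth_4 = 4; pos_x_5 = 9.5; pos_y_5 = 1.5; pos_z_5 = 4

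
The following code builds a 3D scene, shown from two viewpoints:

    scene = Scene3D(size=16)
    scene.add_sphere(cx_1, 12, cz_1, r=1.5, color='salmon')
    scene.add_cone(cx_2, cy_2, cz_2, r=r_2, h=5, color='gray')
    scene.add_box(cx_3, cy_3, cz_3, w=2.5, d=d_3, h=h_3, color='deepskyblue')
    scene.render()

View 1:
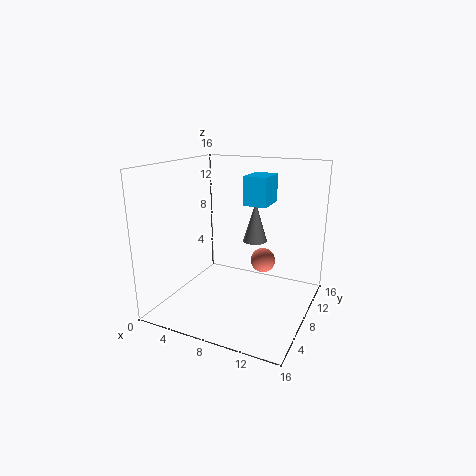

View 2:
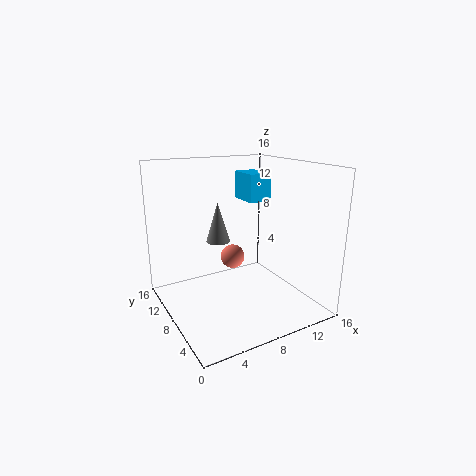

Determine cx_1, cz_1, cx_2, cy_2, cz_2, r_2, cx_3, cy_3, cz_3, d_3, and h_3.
cx_1 = 9.5, cz_1 = 4, cx_2 = 8, cy_2 = 13, cz_2 = 6, r_2 = 1.5, cx_3 = 9, cy_3 = 7, cz_3 = 12, d_3 = 3.5, h_3 = 3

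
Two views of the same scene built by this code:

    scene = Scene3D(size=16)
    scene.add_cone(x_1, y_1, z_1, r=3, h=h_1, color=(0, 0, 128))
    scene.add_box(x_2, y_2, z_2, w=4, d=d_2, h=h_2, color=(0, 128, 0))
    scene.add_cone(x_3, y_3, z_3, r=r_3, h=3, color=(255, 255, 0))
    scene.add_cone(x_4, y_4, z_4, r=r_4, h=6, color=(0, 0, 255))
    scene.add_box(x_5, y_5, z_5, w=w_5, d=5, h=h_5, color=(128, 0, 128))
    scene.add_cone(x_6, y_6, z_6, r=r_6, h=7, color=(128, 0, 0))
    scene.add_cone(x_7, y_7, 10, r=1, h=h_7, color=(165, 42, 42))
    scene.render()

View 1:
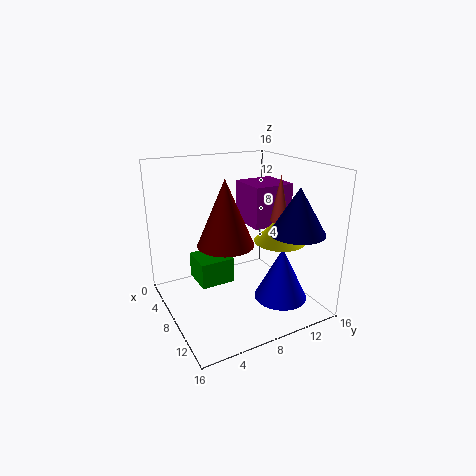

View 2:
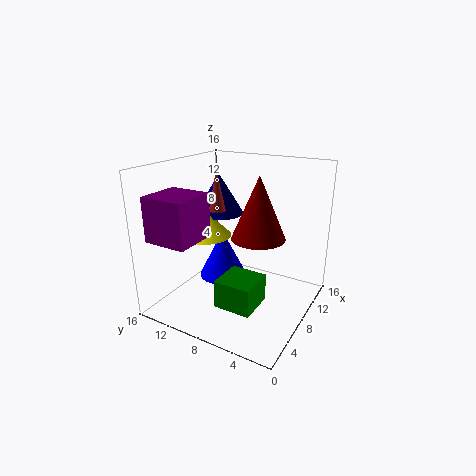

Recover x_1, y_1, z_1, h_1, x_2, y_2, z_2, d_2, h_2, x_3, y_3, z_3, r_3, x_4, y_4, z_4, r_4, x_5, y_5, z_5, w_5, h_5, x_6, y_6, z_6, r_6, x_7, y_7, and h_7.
x_1 = 12; y_1 = 13; z_1 = 9; h_1 = 5; x_2 = 3; y_2 = 4; z_2 = 2; d_2 = 4; h_2 = 3; x_3 = 9; y_3 = 13; z_3 = 7; r_3 = 3; x_4 = 11; y_4 = 12; z_4 = 1; r_4 = 3; x_5 = 2; y_5 = 11; z_5 = 8; w_5 = 5; h_5 = 5; x_6 = 9; y_6 = 6; z_6 = 8; r_6 = 3; x_7 = 10; y_7 = 12; h_7 = 5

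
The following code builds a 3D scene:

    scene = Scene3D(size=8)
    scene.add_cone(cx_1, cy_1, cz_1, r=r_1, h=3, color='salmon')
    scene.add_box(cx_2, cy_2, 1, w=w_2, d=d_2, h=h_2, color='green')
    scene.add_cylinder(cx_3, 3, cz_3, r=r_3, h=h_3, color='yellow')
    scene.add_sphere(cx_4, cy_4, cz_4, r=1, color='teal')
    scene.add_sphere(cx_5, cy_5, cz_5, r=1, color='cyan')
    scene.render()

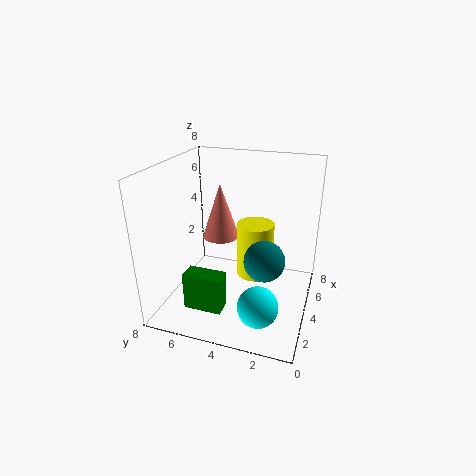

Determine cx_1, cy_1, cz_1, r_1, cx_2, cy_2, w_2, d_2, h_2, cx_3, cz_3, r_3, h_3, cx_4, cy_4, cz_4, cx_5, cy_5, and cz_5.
cx_1 = 4
cy_1 = 5
cz_1 = 4
r_1 = 1
cx_2 = 1
cy_2 = 4
w_2 = 1
d_2 = 2
h_2 = 2
cx_3 = 4
cz_3 = 2
r_3 = 1
h_3 = 3
cx_4 = 2
cy_4 = 2
cz_4 = 4
cx_5 = 1
cy_5 = 2
cz_5 = 2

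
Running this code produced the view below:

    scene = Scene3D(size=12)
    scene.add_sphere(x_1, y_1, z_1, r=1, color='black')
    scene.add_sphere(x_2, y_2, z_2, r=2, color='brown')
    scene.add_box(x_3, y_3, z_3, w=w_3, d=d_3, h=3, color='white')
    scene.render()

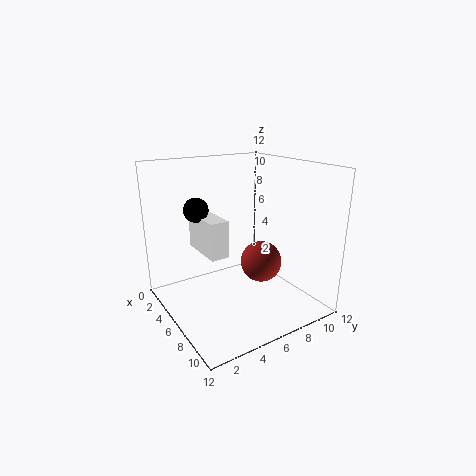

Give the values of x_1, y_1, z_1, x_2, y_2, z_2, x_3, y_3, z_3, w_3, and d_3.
x_1 = 4.5
y_1 = 3
z_1 = 8.5
x_2 = 4
y_2 = 10
z_2 = 2
x_3 = 3
y_3 = 3
z_3 = 5
w_3 = 4
d_3 = 1.5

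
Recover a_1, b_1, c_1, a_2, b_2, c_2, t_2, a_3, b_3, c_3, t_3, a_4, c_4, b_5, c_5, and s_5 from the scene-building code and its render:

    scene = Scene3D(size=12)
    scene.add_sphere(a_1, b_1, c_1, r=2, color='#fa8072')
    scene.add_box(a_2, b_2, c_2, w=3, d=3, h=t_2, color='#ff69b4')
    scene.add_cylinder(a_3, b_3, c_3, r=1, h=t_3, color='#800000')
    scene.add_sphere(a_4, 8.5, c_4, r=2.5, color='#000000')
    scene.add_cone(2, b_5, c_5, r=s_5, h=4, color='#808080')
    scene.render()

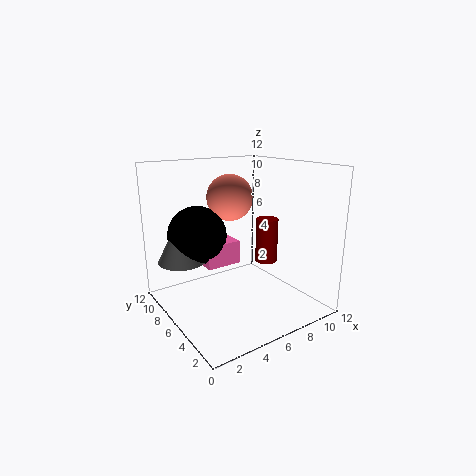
a_1 = 6.5; b_1 = 8; c_1 = 9; a_2 = 3.5; b_2 = 6.5; c_2 = 3.5; t_2 = 2; a_3 = 9.5; b_3 = 6.5; c_3 = 3; t_3 = 4; a_4 = 3.5; c_4 = 6; b_5 = 8.5; c_5 = 4; s_5 = 2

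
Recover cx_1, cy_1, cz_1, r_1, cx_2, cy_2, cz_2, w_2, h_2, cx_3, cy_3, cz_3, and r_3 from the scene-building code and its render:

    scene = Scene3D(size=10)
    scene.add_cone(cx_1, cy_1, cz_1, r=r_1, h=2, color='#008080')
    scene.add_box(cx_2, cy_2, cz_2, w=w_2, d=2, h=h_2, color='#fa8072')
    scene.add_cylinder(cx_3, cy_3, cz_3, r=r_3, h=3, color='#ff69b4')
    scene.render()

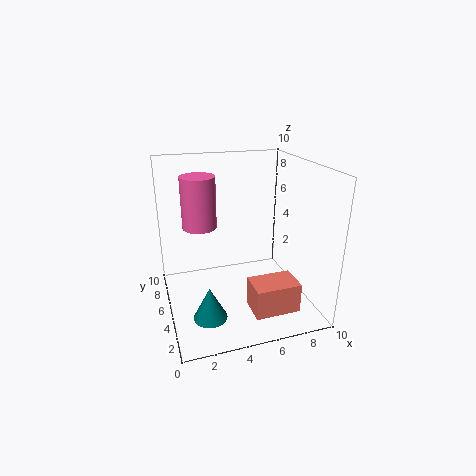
cx_1 = 2; cy_1 = 1; cz_1 = 2; r_1 = 1; cx_2 = 5; cy_2 = 1; cz_2 = 1; w_2 = 3; h_2 = 2; cx_3 = 2; cy_3 = 3; cz_3 = 7; r_3 = 1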